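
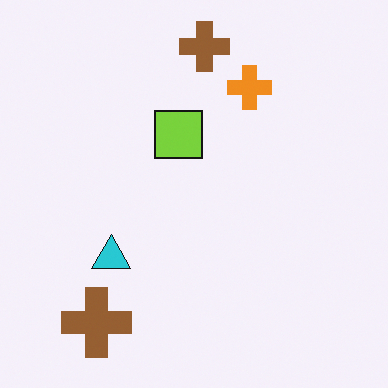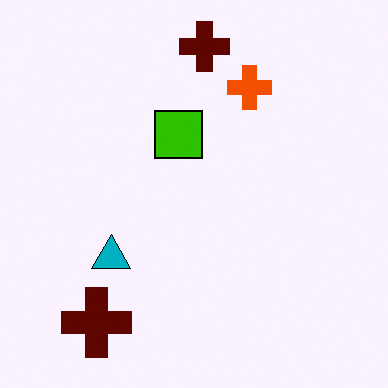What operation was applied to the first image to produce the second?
The transformation is: boosted in contrast.

Tones are pushed away from mid-grey across the whole image — a global contrast change.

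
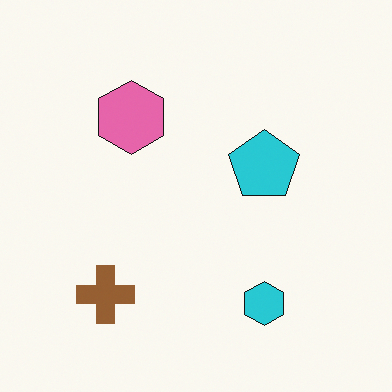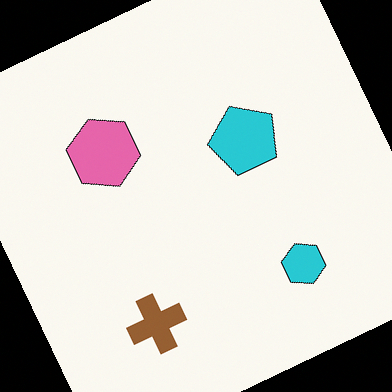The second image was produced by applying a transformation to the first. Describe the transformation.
Rotated counter-clockwise by a clearly visible amount.

Every shape is tilted by the same angle and the image corners show triangular fill wedges — a whole-image rotation by a non-right angle.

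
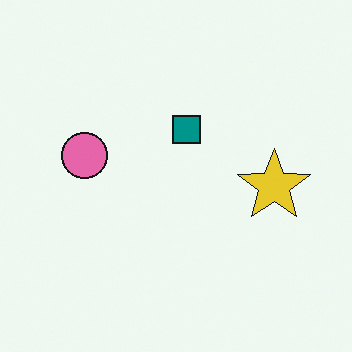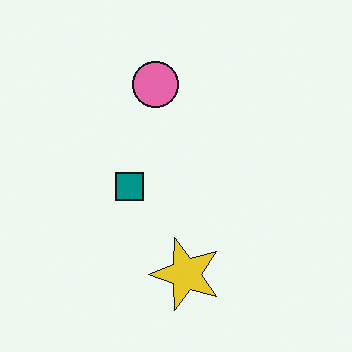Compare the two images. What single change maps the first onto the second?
The transformation is: transposed (reflected across the top-left ↔ bottom-right diagonal).

Shapes have swapped their row and column positions — what was in the top-right is now in the bottom-left — a diagonal reflection.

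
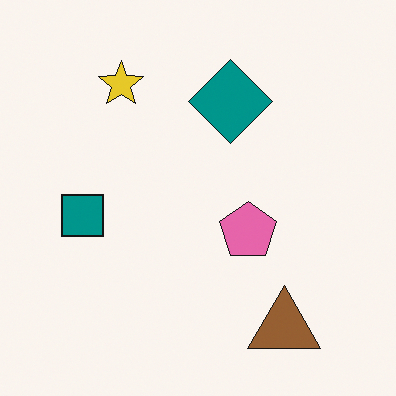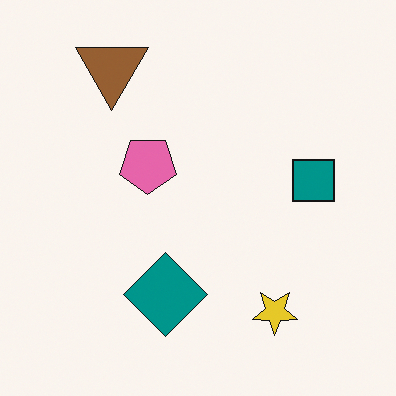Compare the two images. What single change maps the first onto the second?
The image was rotated 180°.

The brown triangle sits in the bottom-right of the first image and the top-left of the second — consistent with a whole-image 180° rotation.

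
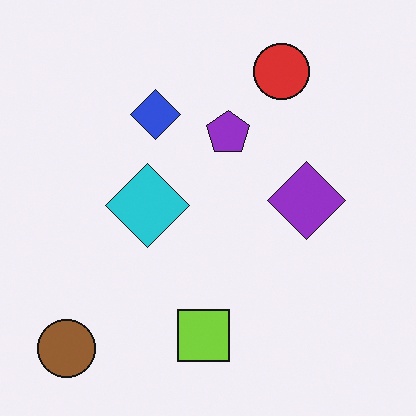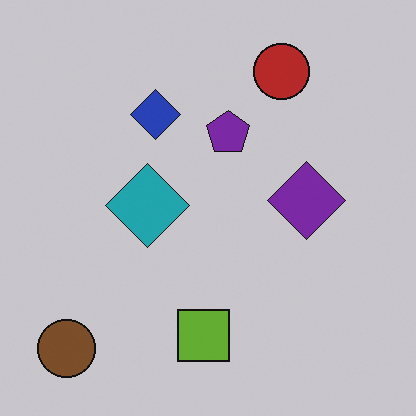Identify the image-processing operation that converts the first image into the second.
The image was darkened a little.

Every pixel — background and shapes alike — is uniformly darkened.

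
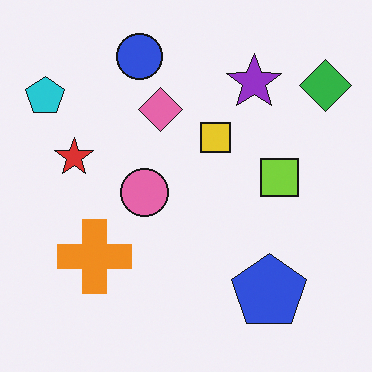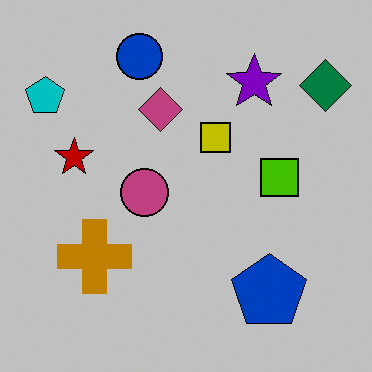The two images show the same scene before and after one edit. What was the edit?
The image was heavily posterized to just a handful of flat colors.

Each flat color has snapped to a coarser quantized level — most visibly, the near-white background has dropped to a flat grey.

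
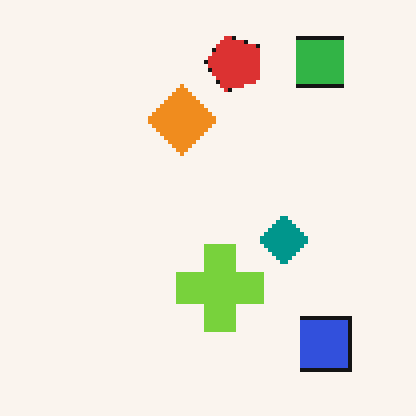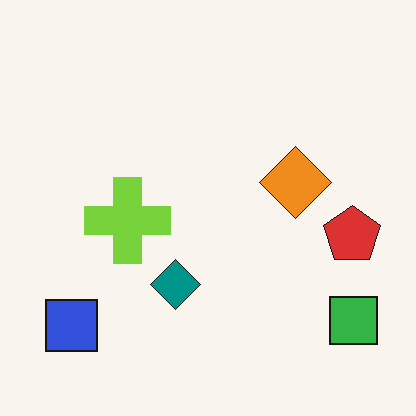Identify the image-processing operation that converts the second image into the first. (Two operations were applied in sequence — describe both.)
The transformation is: rotated 90° counter-clockwise, then lightly pixelated (a mild mosaic effect).

The green square sits in the bottom-right of the second image and the top-right of the first — consistent with a whole-image 90° counter-clockwise rotation. Shapes are reduced to large square blocks; fine edges and outlines are lost — a downscale-then-upscale (mosaic) effect.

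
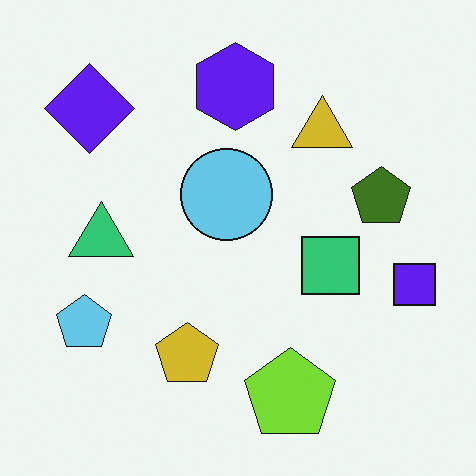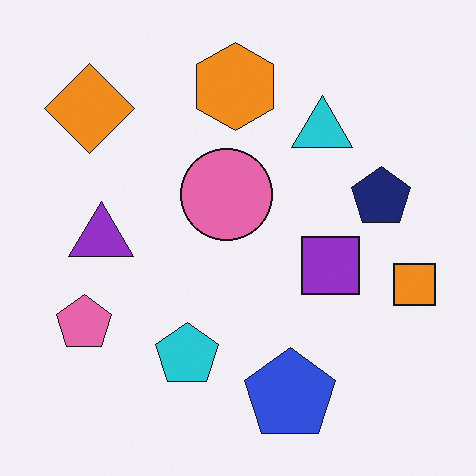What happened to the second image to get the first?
Hue-shifted by a large amount.

Every shape's color has rotated by the same amount around the hue wheel — a uniform hue shift.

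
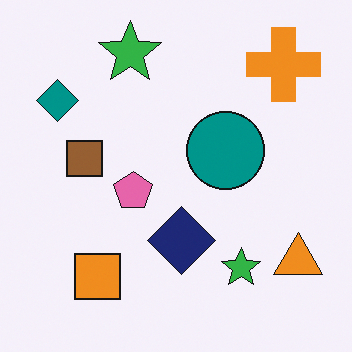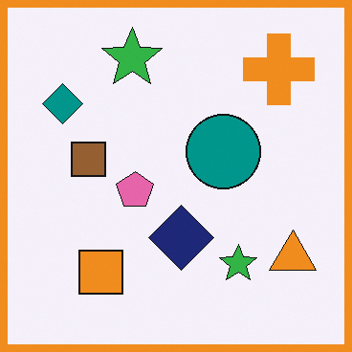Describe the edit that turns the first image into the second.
It was framed with a orange border.

A solid orange frame runs around the edge of the second image, with the content slightly shrunk inside it.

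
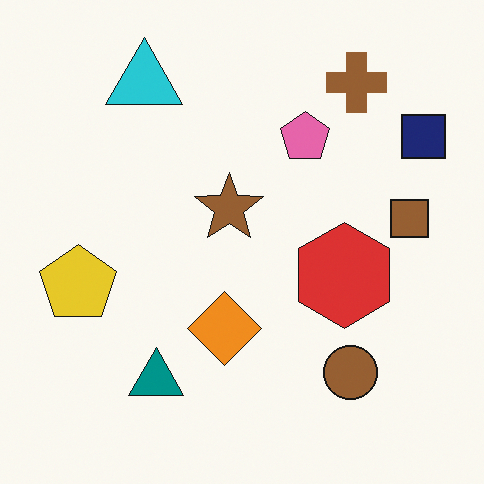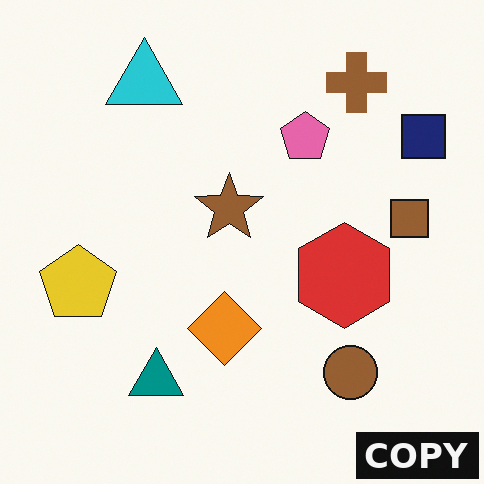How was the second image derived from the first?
The second image is the first watermarked with the text "COPY" in the lower-right corner.

A dark label reading "COPY" appears in the lower-right corner.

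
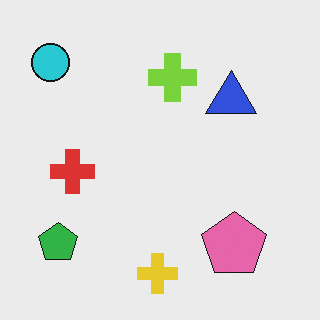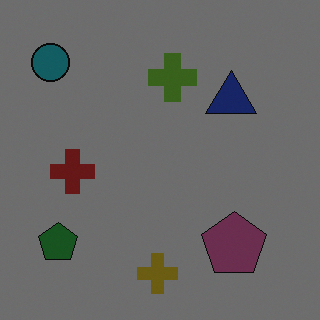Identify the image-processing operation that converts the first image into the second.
This is the original image substantially darkened.

Every pixel — background and shapes alike — is uniformly darkened.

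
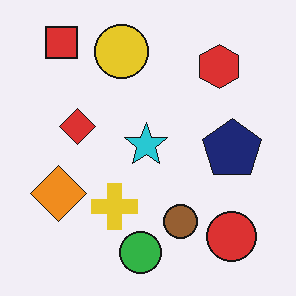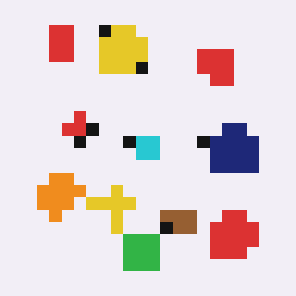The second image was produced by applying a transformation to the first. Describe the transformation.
The image was heavily pixelated into large blocks.

Shapes are reduced to large square blocks; fine edges and outlines are lost — a downscale-then-upscale (mosaic) effect.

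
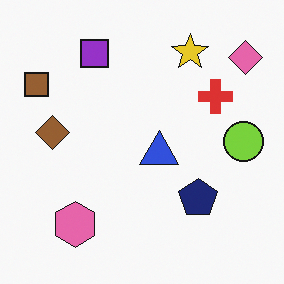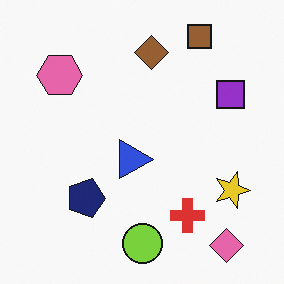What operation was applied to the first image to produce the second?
The second image is the first rotated 90° clockwise.

The pink diamond sits in the top-right of the first image and the bottom-right of the second — consistent with a whole-image 90° clockwise rotation.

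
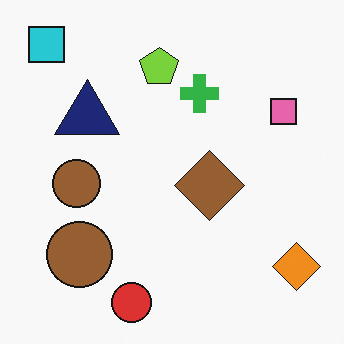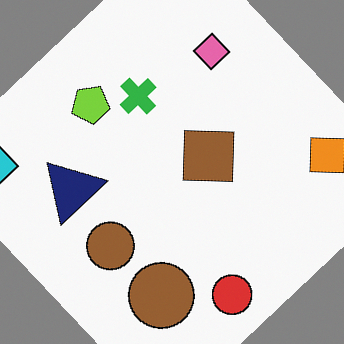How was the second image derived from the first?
The second image is the first rotated counter-clockwise by a large amount — several tens of degrees.

Every shape is tilted by the same angle and the image corners show triangular fill wedges — a whole-image rotation by a non-right angle.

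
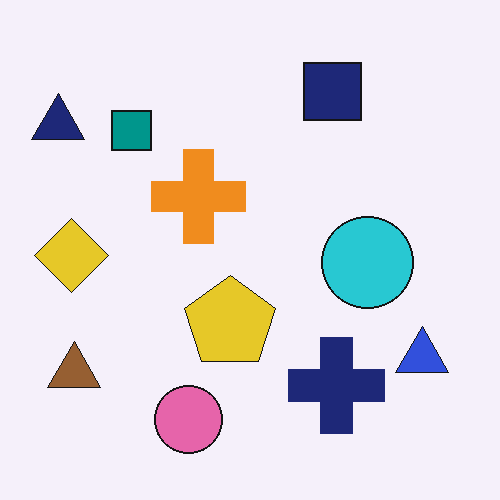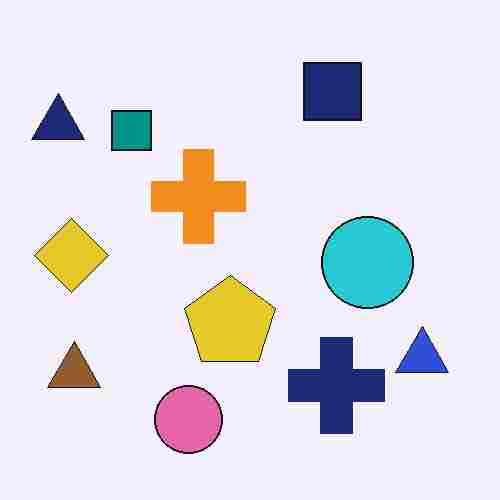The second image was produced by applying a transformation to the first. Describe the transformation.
Degraded with heavy JPEG compression.

Blocky 8×8 compression artifacts appear around shape edges and the flat background shows ringing — characteristic JPEG degradation.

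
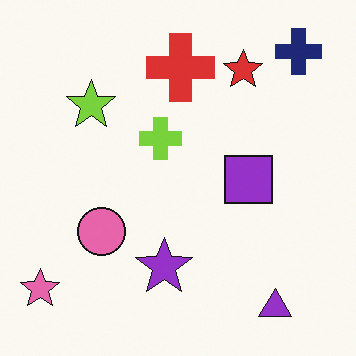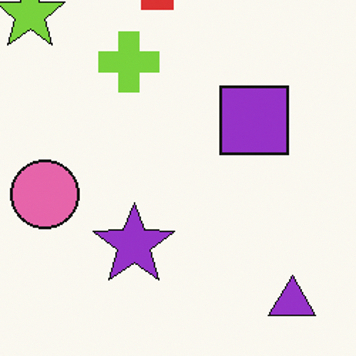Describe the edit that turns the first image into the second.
Cropped slightly and scaled back up.

The visible shapes are larger and the field of view is narrower; shapes near the original edges may be partly or wholly outside the frame — a crop-and-rescale.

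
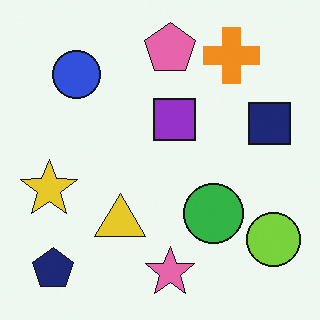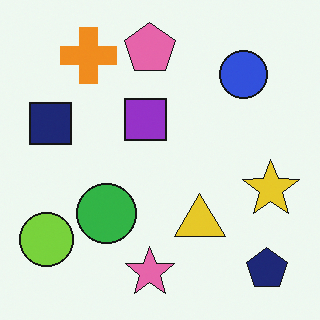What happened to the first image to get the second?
Flipped horizontally (left ↔ right).

The lime circle is in the bottom-right of the first image and the bottom-left of the second — shapes on opposite sides of the vertical midline have swapped in a mirror flip.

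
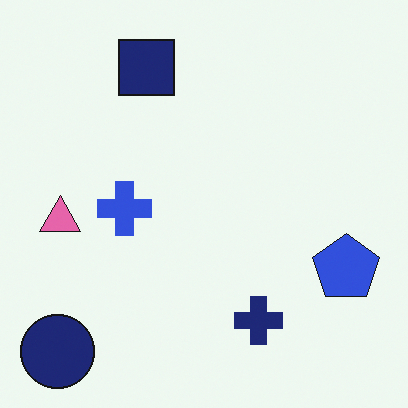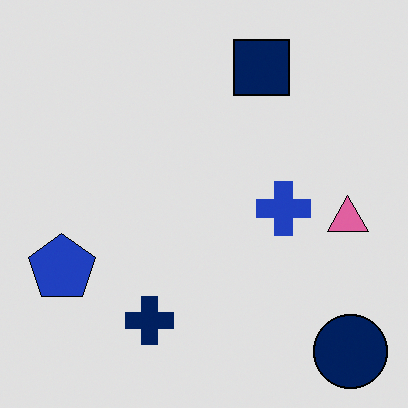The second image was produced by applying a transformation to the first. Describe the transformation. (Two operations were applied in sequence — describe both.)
The image was flipped horizontally (left ↔ right), then posterized to a reduced palette.

The navy circle is in the bottom-left of the first image and the bottom-right of the second — shapes on opposite sides of the vertical midline have swapped in a mirror flip. Each flat color has snapped to a coarser quantized level — most visibly, the near-white background has dropped to a flat grey.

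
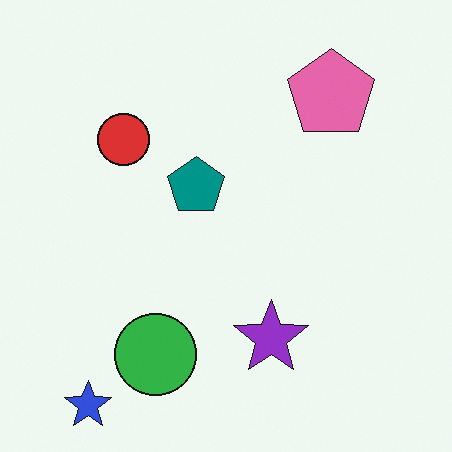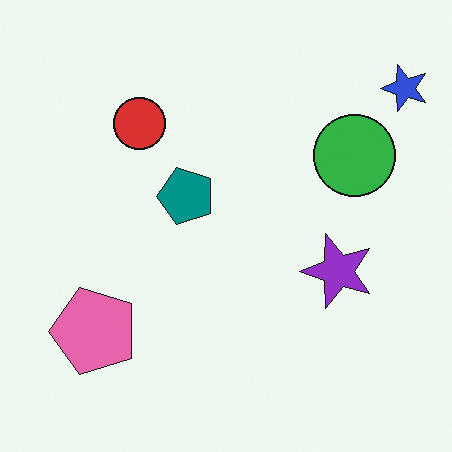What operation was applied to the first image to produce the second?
This is the original image transposed (reflected across the top-left ↔ bottom-right diagonal).

Shapes have swapped their row and column positions — what was in the top-right is now in the bottom-left — a diagonal reflection.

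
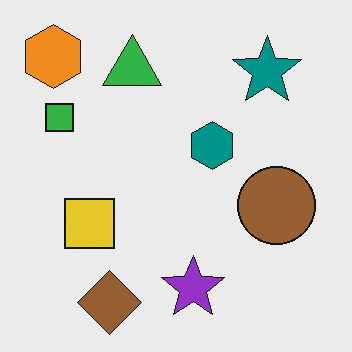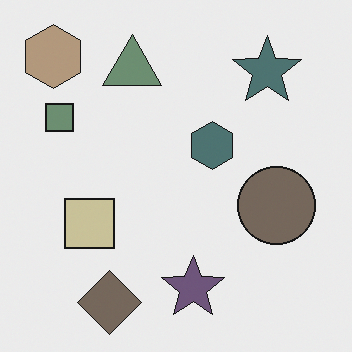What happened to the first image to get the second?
It was heavily desaturated.

All colors are more muted and greyish — a global saturation change.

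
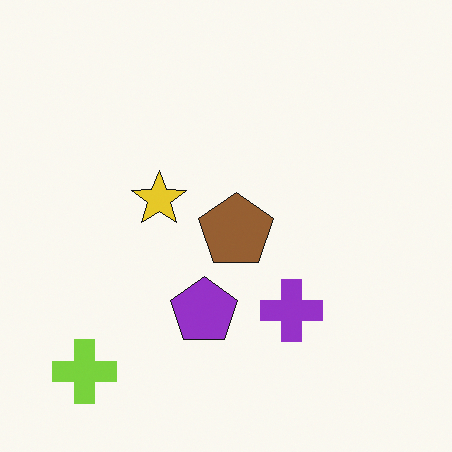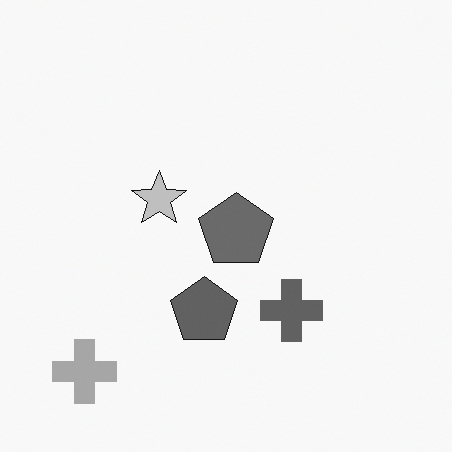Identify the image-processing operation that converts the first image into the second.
This is the original image converted to grayscale.

All color is removed — every shape is now a shade of grey.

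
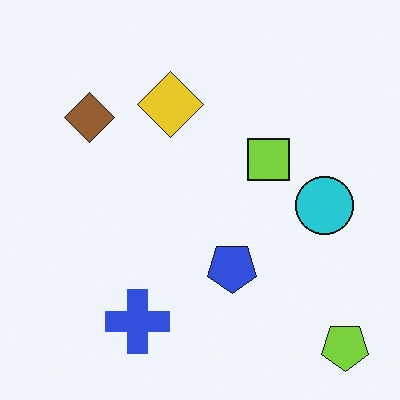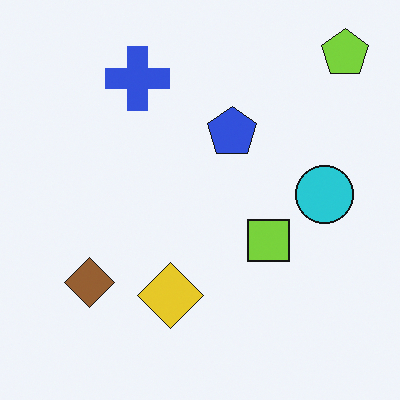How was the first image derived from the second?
It was flipped vertically (top ↔ bottom).

The lime pentagon is in the top-right of the second image and the bottom-right of the first — shapes on opposite sides of the horizontal midline have swapped in a mirror flip.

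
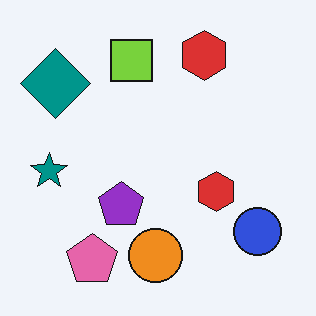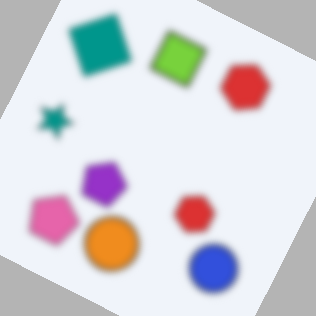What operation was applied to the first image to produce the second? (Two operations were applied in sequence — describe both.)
This is the original image moderately blurred, then rotated clockwise by a moderate amount.

Shape edges and outlines are uniformly softened across the whole image. Every shape is tilted by the same angle and the image corners show triangular fill wedges — a whole-image rotation by a non-right angle.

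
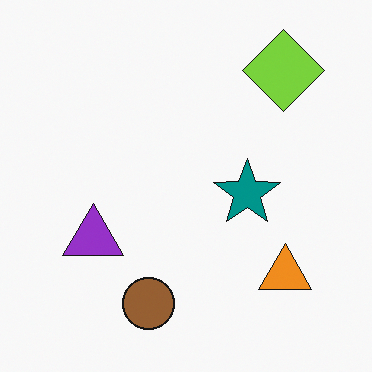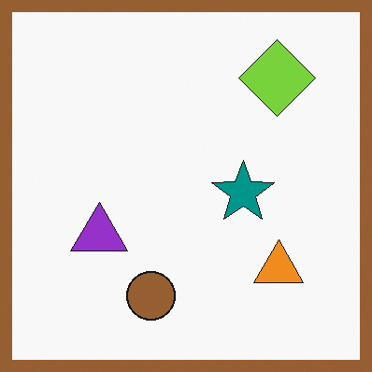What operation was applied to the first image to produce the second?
The image was framed with a brown border.

A solid brown frame runs around the edge of the second image, with the content slightly shrunk inside it.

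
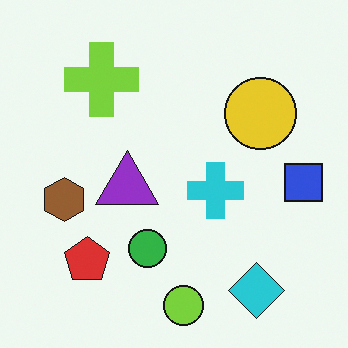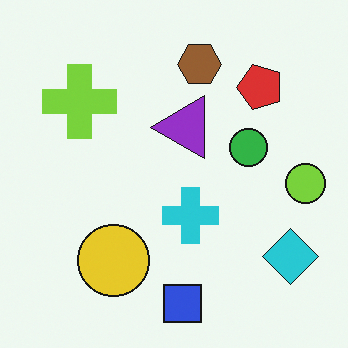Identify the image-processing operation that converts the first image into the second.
The transformation is: transposed (reflected across the top-left ↔ bottom-right diagonal).

Shapes have swapped their row and column positions — what was in the top-right is now in the bottom-left — a diagonal reflection.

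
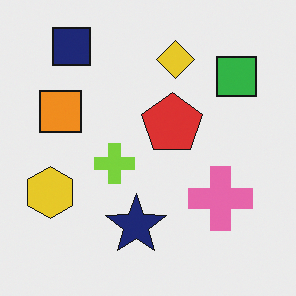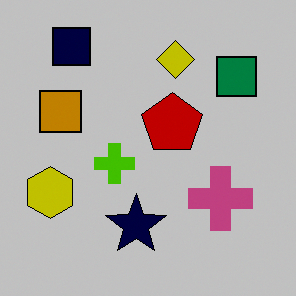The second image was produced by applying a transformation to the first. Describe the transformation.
Heavily posterized to just a handful of flat colors.

Each flat color has snapped to a coarser quantized level — most visibly, the near-white background has dropped to a flat grey.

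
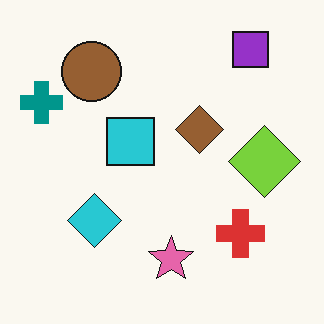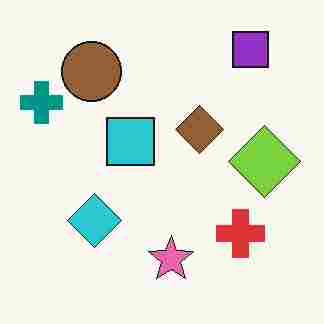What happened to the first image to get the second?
This is the original image heavily JPEG-compressed with obvious blocking artifacts.

Blocky 8×8 compression artifacts appear around shape edges and the flat background shows ringing — characteristic JPEG degradation.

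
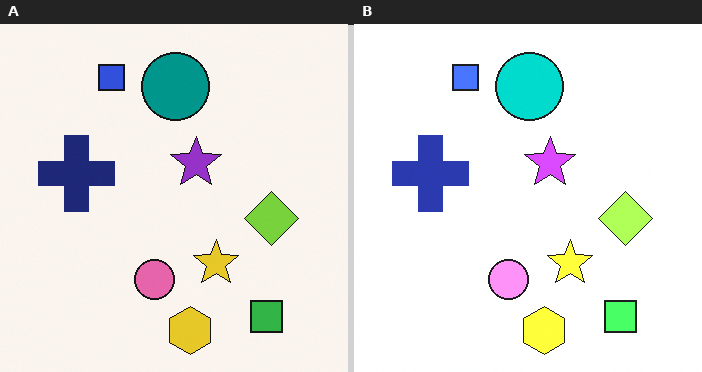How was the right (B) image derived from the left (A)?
Noticeably brightened.

Every pixel — background and shapes alike — is uniformly brightened.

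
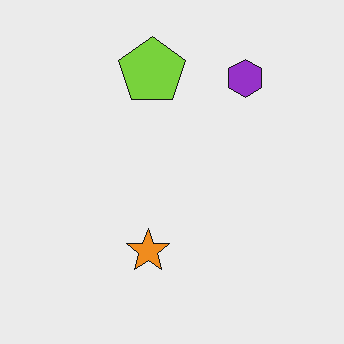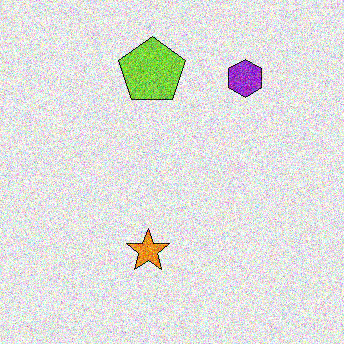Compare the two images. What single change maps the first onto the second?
The transformation is: degraded with a thick layer of grain.

Random speckle covers the whole image, including the flat background.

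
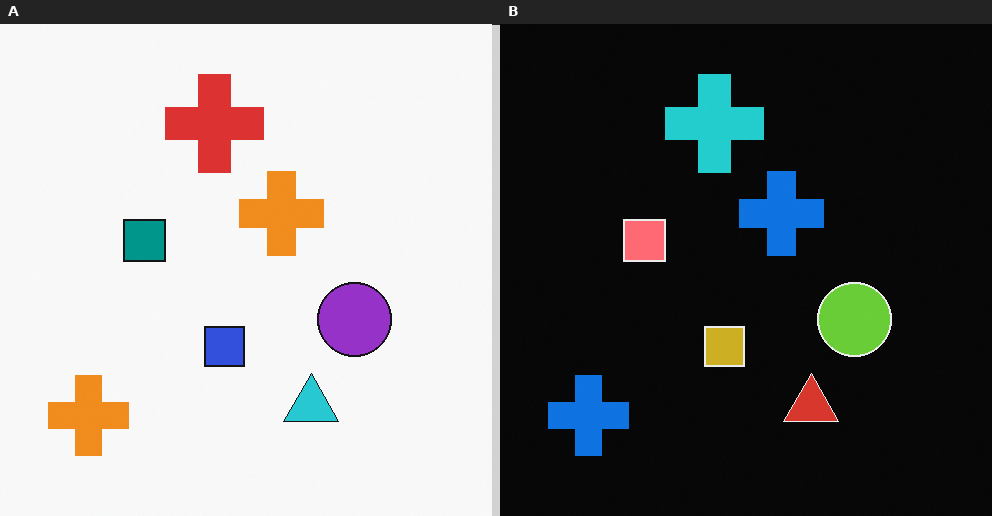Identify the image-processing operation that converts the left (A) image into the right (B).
Color-inverted (negative).

The light background has become dark and every shape's color is its complement — a photographic negative.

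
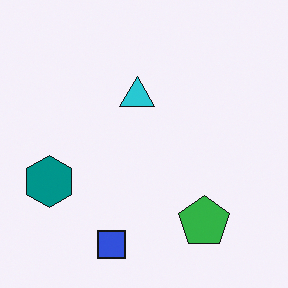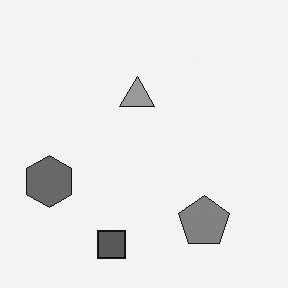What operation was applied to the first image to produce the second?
The image was converted to grayscale.

All color is removed — every shape is now a shade of grey.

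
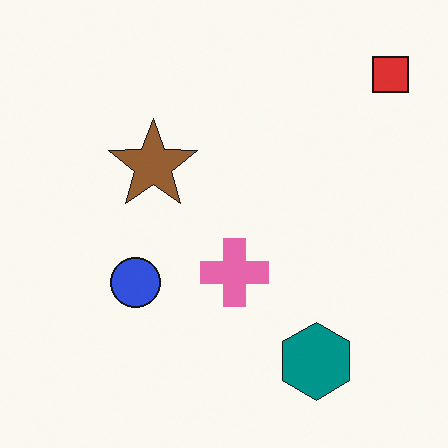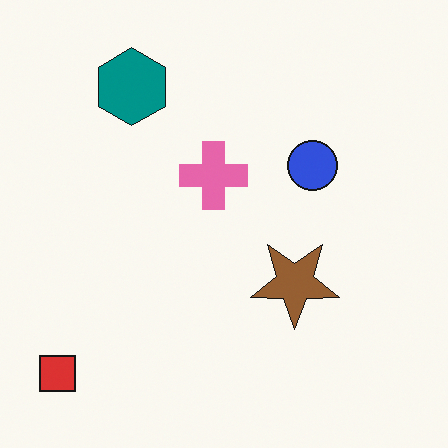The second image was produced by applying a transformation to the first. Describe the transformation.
It was rotated 180°.

The red square sits in the top-right of the first image and the bottom-left of the second — consistent with a whole-image 180° rotation.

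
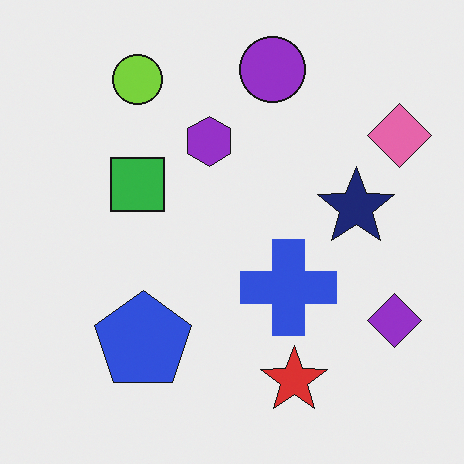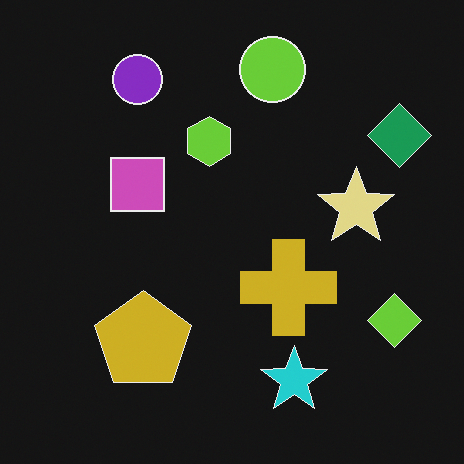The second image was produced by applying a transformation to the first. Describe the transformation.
It was color-inverted (negative).

The light background has become dark and every shape's color is its complement — a photographic negative.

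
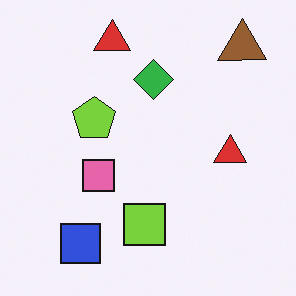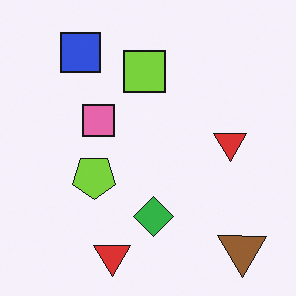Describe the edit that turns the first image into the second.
The image was flipped vertically (top ↔ bottom).

The brown triangle is in the top-right of the first image and the bottom-right of the second — shapes on opposite sides of the horizontal midline have swapped in a mirror flip.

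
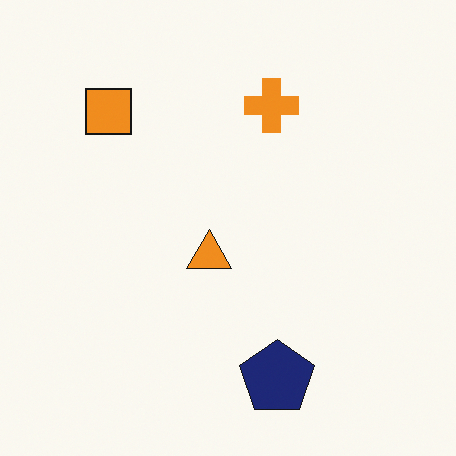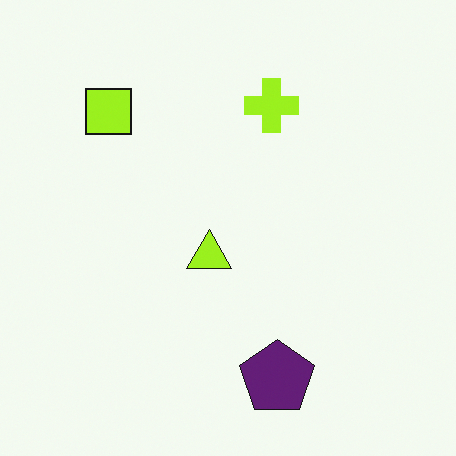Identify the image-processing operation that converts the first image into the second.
It was hue-shifted slightly.

Every shape's color has rotated by the same amount around the hue wheel — a uniform hue shift.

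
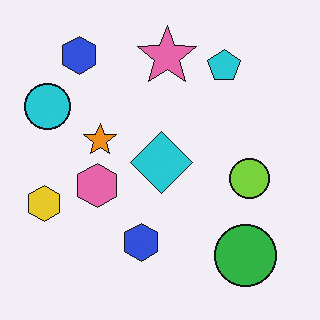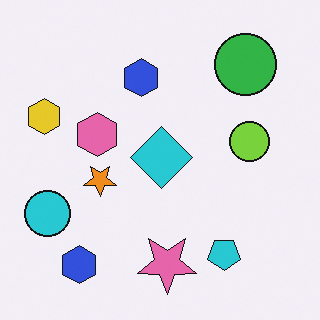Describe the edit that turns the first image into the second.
The second image is the first flipped vertically (top ↔ bottom).

The pink star is in the top of the first image and the bottom of the second — shapes on opposite sides of the horizontal midline have swapped in a mirror flip.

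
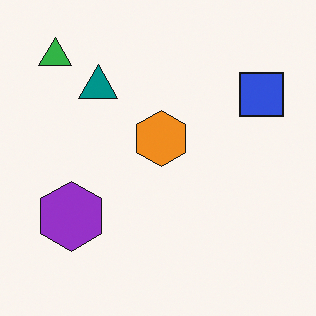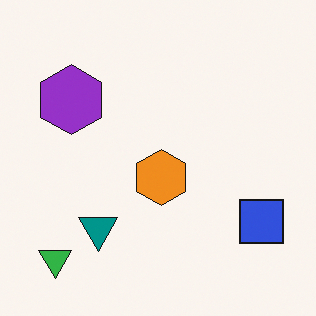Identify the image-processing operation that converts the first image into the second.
It was flipped vertically (top ↔ bottom).

The green triangle is in the top-left of the first image and the bottom-left of the second — shapes on opposite sides of the horizontal midline have swapped in a mirror flip.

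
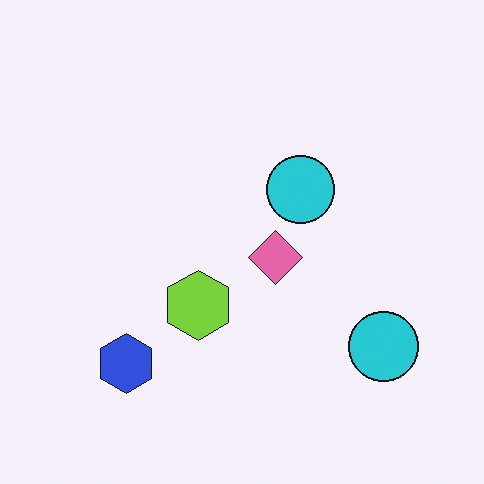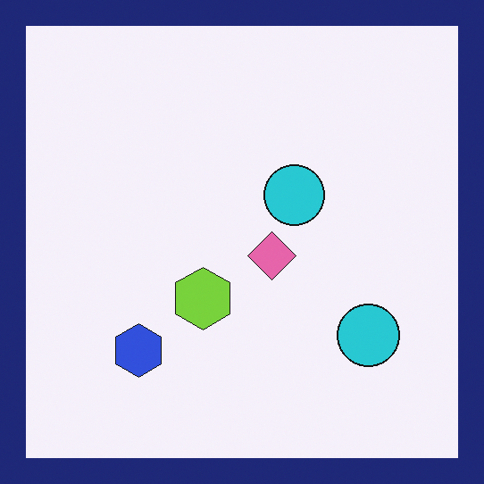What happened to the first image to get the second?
It was framed with a navy border.

A solid navy frame runs around the edge of the second image, with the content slightly shrunk inside it.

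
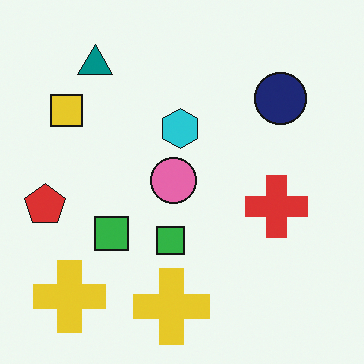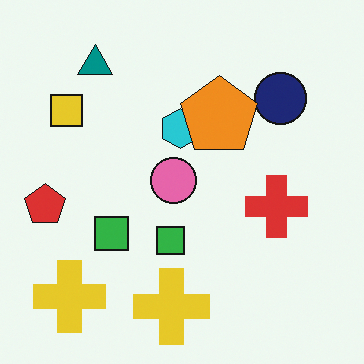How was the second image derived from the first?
This is the original image overlaid with an additional orange pentagon.

An orange pentagon appears in the second image that is absent from the first.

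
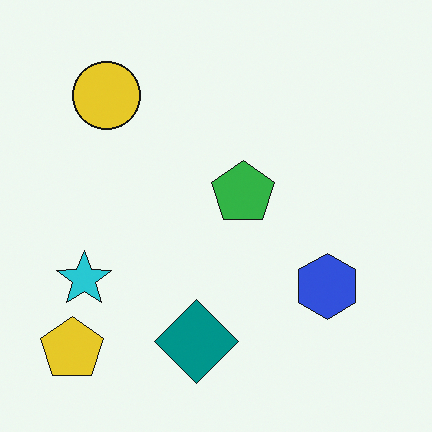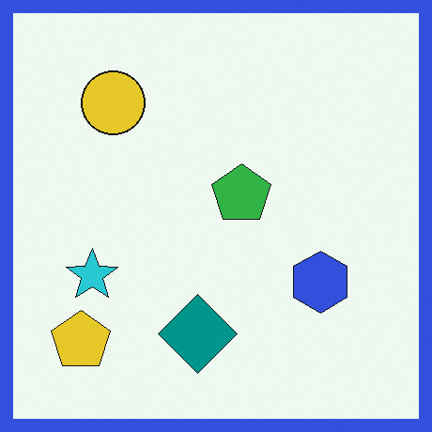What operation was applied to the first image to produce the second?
This is the original image framed with a blue border.

A solid blue frame runs around the edge of the second image, with the content slightly shrunk inside it.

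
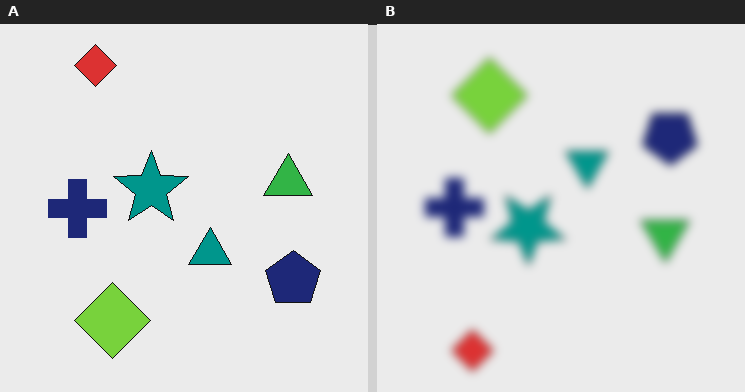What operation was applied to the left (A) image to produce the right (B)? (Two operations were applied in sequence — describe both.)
The image was flipped vertically (top ↔ bottom), then noticeably gaussian-blurred.

The red diamond is in the top-left of the left (A) image and the bottom-left of the right (B) — shapes on opposite sides of the horizontal midline have swapped in a mirror flip. Shape edges and outlines are uniformly softened across the whole image.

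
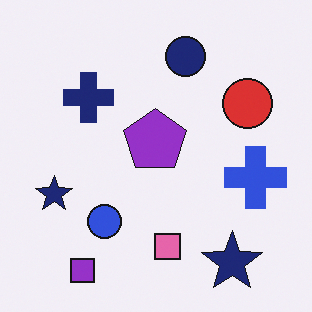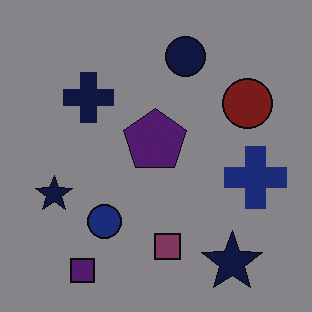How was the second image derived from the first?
It was substantially darkened.

Every pixel — background and shapes alike — is uniformly darkened.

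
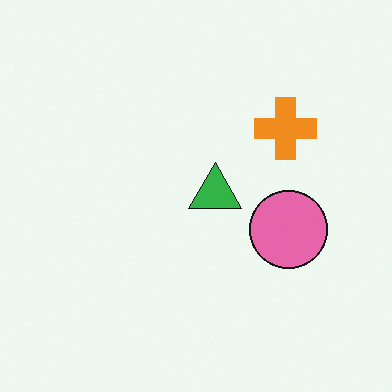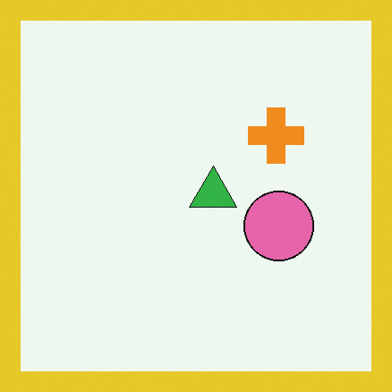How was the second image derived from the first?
This is the original image framed with a yellow border.

A solid yellow frame runs around the edge of the second image, with the content slightly shrunk inside it.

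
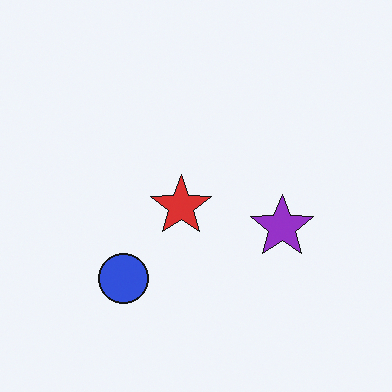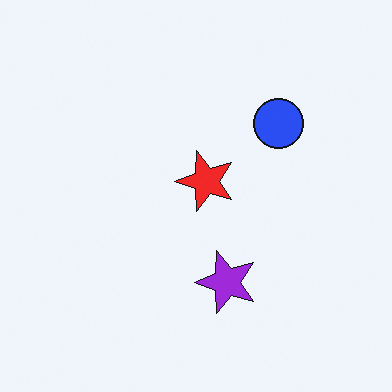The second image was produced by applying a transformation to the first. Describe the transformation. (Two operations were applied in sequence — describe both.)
The transformation is: transposed (reflected across the top-left ↔ bottom-right diagonal), then slightly oversaturated.

Shapes have swapped their row and column positions — what was in the top-right is now in the bottom-left — a diagonal reflection. All colors are more vivid — a global saturation change.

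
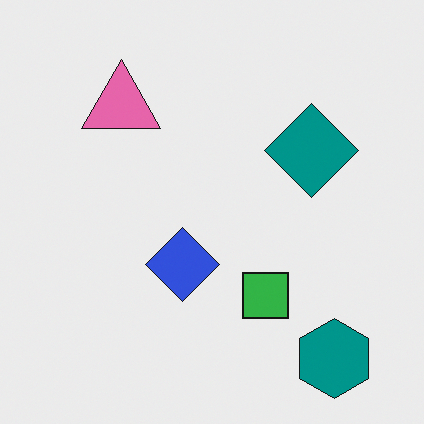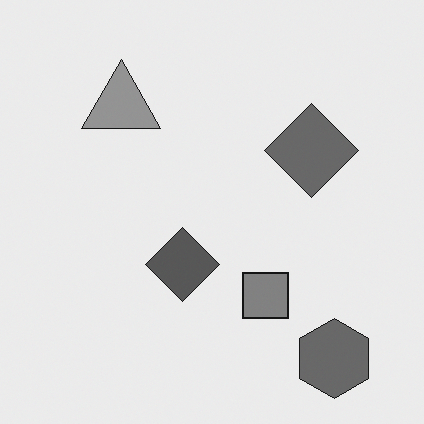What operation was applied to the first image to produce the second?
The transformation is: converted to grayscale.

All color is removed — every shape is now a shade of grey.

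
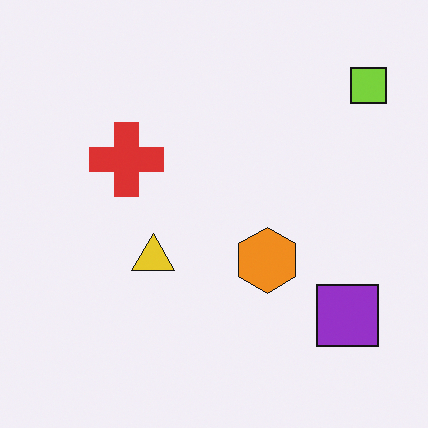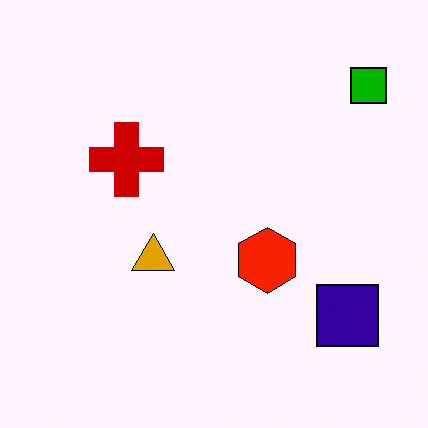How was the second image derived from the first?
The image was given much higher contrast.

Tones are pushed away from mid-grey across the whole image — a global contrast change.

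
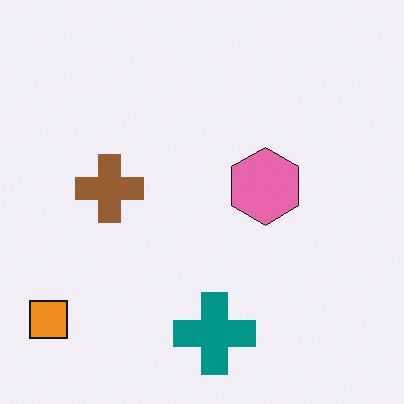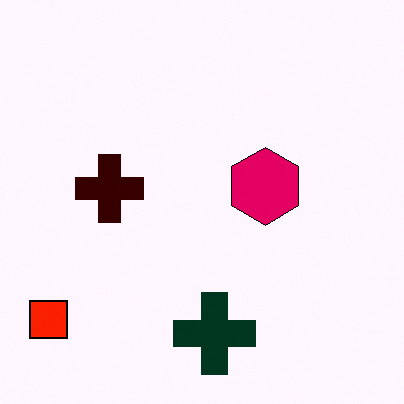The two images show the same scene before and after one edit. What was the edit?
It was given much higher contrast.

Tones are pushed away from mid-grey across the whole image — a global contrast change.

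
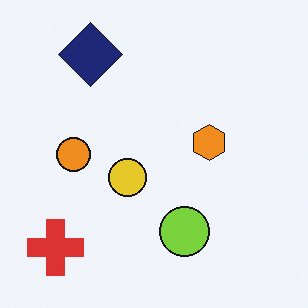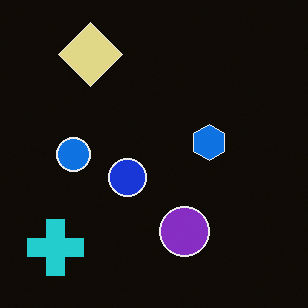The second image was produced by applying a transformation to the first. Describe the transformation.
The transformation is: color-inverted (negative).

The light background has become dark and every shape's color is its complement — a photographic negative.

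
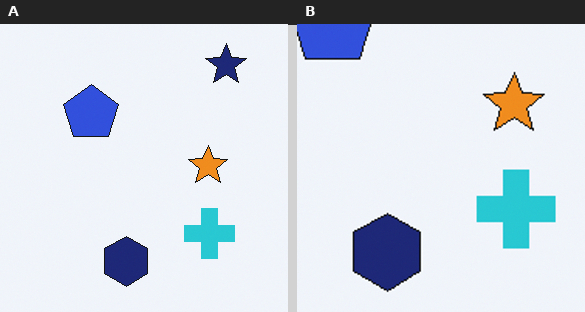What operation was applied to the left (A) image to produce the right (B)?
Cropped slightly and scaled back up.

The visible shapes are larger and the field of view is narrower; shapes near the original edges may be partly or wholly outside the frame — a crop-and-rescale.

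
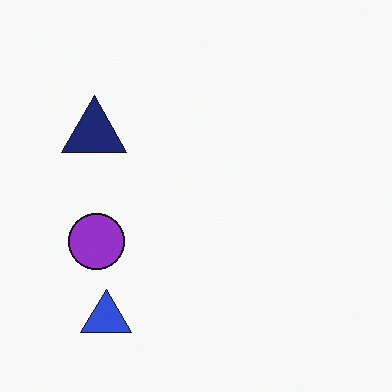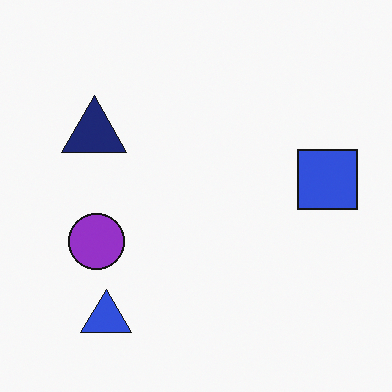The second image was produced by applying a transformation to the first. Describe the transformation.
This is the original image overlaid with an additional blue square.

A blue square appears in the second image that is absent from the first.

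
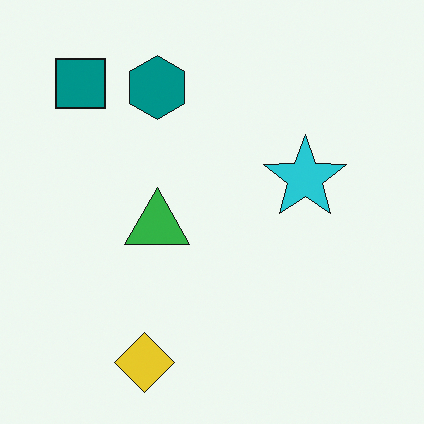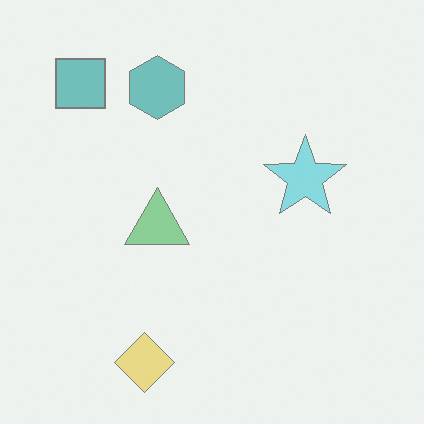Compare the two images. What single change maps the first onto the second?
The image was given much lower contrast.

Tones are pushed toward mid-grey across the whole image — a global contrast change.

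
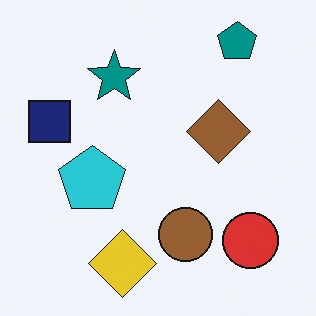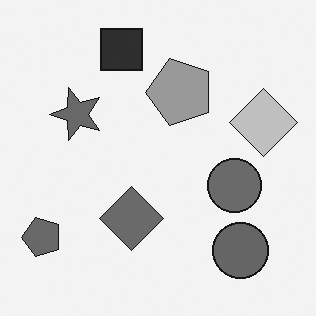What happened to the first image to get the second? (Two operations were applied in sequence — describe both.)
The transformation is: transposed (reflected across the top-left ↔ bottom-right diagonal), then converted to grayscale.

Shapes have swapped their row and column positions — what was in the top-right is now in the bottom-left — a diagonal reflection. All color is removed — every shape is now a shade of grey.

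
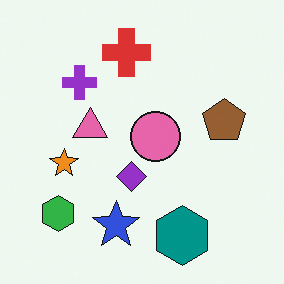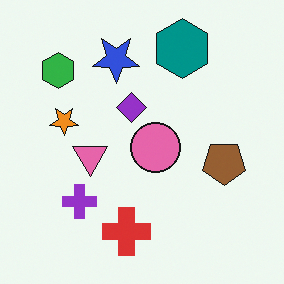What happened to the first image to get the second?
Flipped vertically (top ↔ bottom).

The teal hexagon is in the bottom of the first image and the top of the second — shapes on opposite sides of the horizontal midline have swapped in a mirror flip.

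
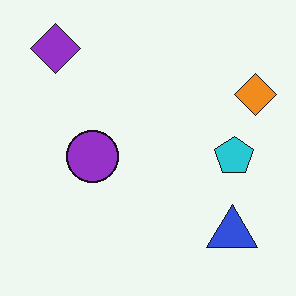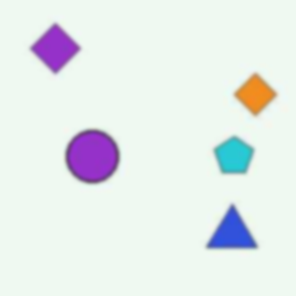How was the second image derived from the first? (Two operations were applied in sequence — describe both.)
The transformation is: JPEG-compressed with visible artifacts, then given a subtle gaussian blur.

Blocky 8×8 compression artifacts appear around shape edges and the flat background shows ringing — characteristic JPEG degradation. Shape edges and outlines are uniformly softened across the whole image.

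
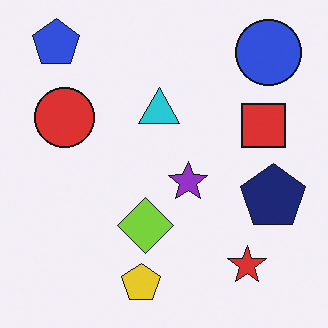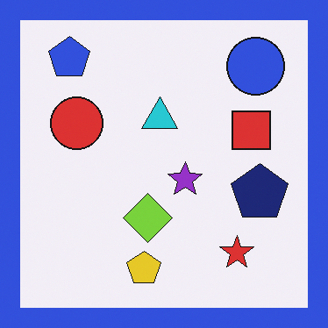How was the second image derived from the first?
The second image is the first framed with a blue border.

A solid blue frame runs around the edge of the second image, with the content slightly shrunk inside it.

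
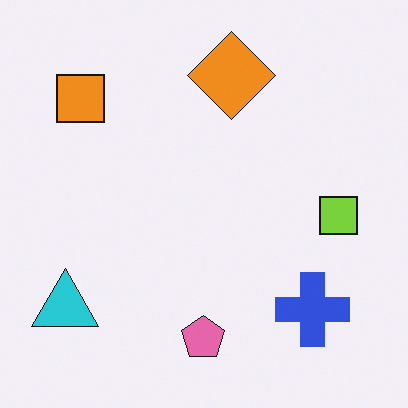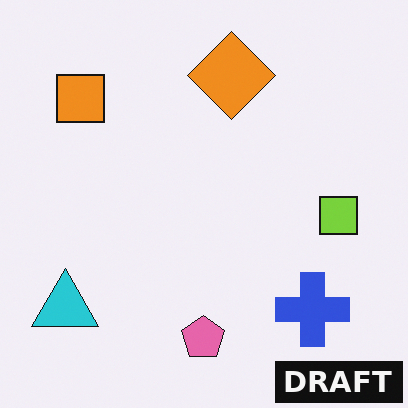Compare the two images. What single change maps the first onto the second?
The second image is the first watermarked with the text "DRAFT" in the lower-right corner.

A dark label reading "DRAFT" appears in the lower-right corner.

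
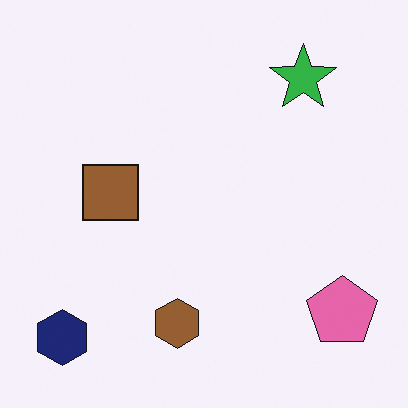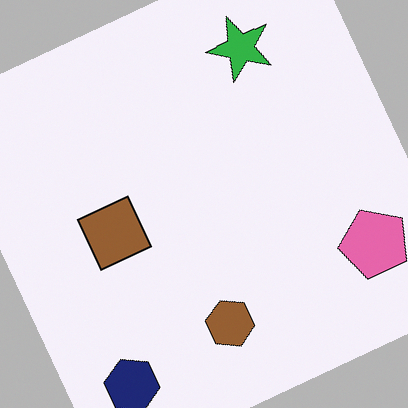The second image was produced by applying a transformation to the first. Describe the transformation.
This is the original image rotated counter-clockwise by a moderate amount.

Every shape is tilted by the same angle and the image corners show triangular fill wedges — a whole-image rotation by a non-right angle.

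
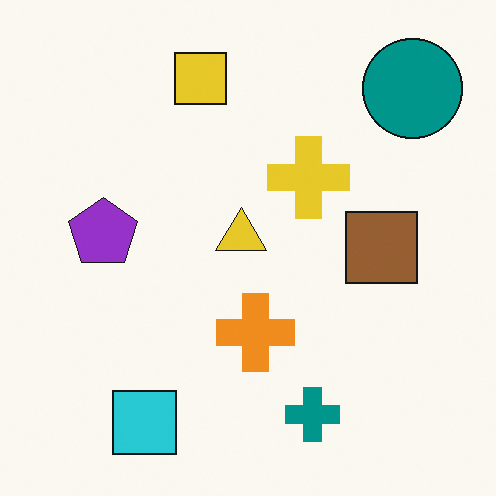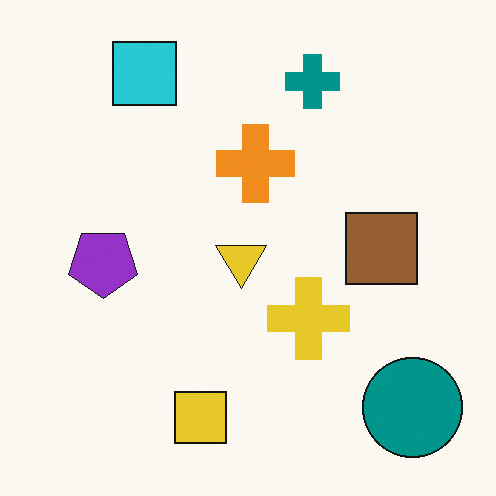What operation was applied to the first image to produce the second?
The image was flipped vertically (top ↔ bottom).

The cyan square is in the bottom-left of the first image and the top-left of the second — shapes on opposite sides of the horizontal midline have swapped in a mirror flip.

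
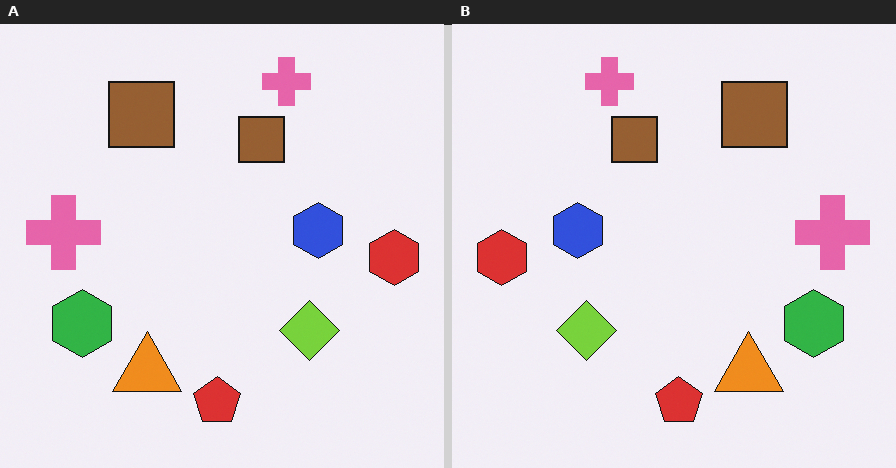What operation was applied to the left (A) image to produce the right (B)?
Flipped horizontally (left ↔ right).

The red hexagon is in the right of the left (A) image and the left of the right (B) — shapes on opposite sides of the vertical midline have swapped in a mirror flip.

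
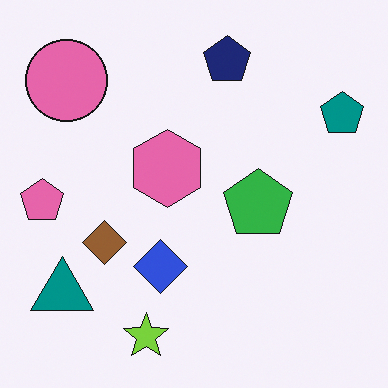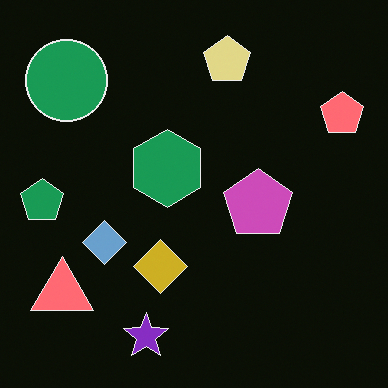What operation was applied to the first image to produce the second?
The image was color-inverted (negative).

The light background has become dark and every shape's color is its complement — a photographic negative.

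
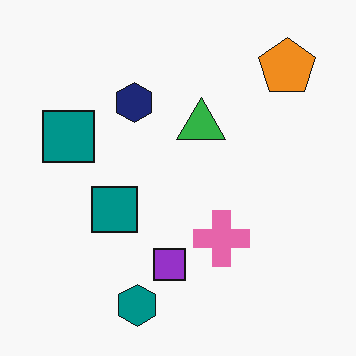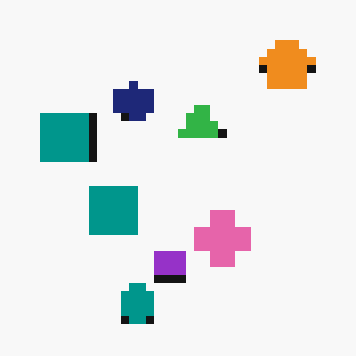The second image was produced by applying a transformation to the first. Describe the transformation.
The image was pixelated into visible square blocks.

Shapes are reduced to large square blocks; fine edges and outlines are lost — a downscale-then-upscale (mosaic) effect.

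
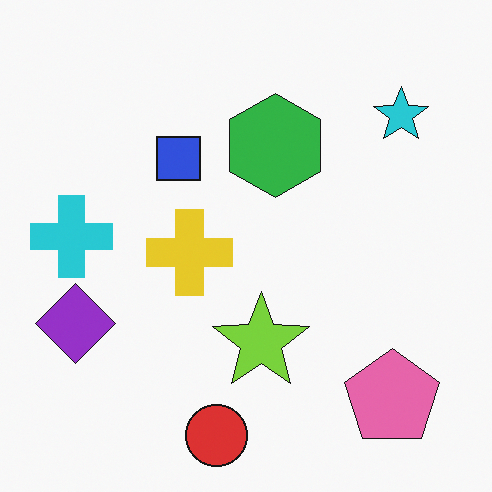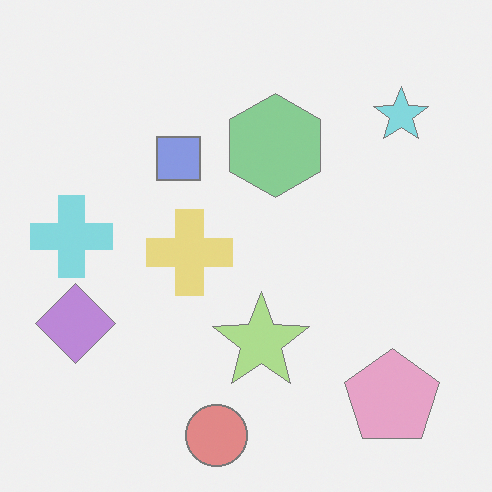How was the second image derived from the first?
It was washed out (contrast reduced).

Tones are pushed toward mid-grey across the whole image — a global contrast change.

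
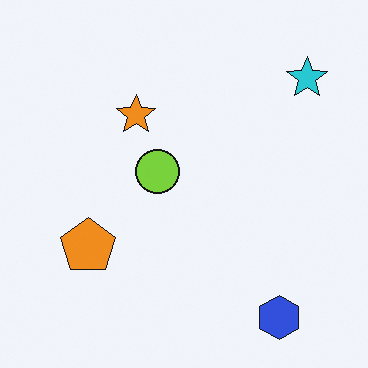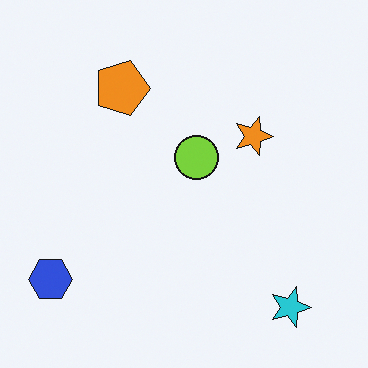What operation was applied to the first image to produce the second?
It was rotated 90° clockwise.

The blue hexagon sits in the bottom-right of the first image and the bottom-left of the second — consistent with a whole-image 90° clockwise rotation.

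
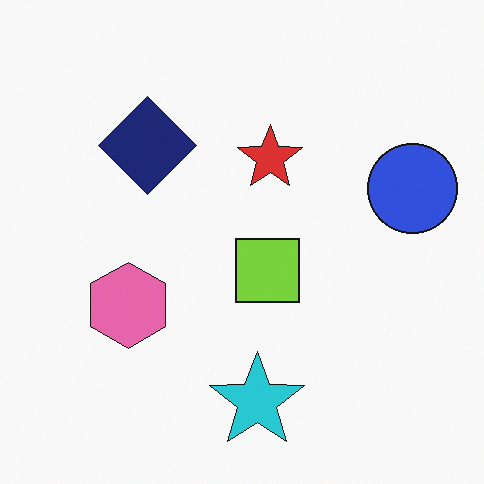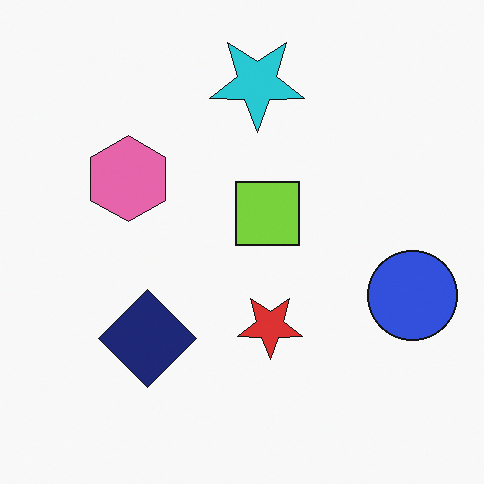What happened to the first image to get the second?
The second image is the first flipped vertically (top ↔ bottom).

The cyan star is in the bottom of the first image and the top of the second — shapes on opposite sides of the horizontal midline have swapped in a mirror flip.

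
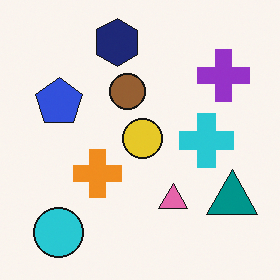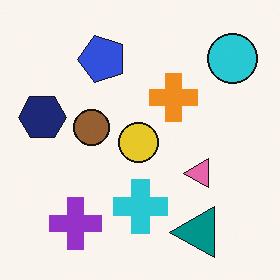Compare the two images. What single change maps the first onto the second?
The second image is the first transposed (reflected across the top-left ↔ bottom-right diagonal).

Shapes have swapped their row and column positions — what was in the top-right is now in the bottom-left — a diagonal reflection.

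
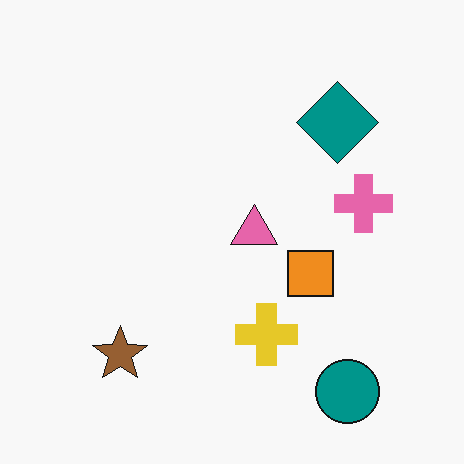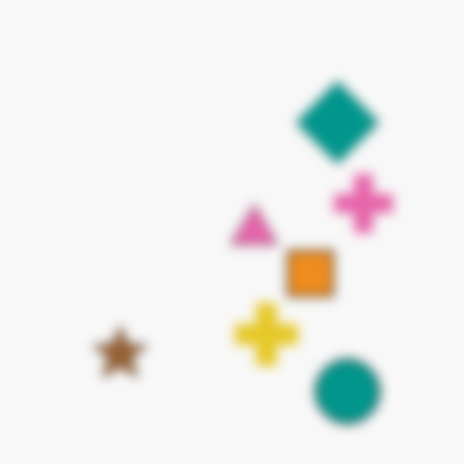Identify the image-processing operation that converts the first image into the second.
The transformation is: strongly gaussian-blurred.

Shape edges and outlines are uniformly softened across the whole image.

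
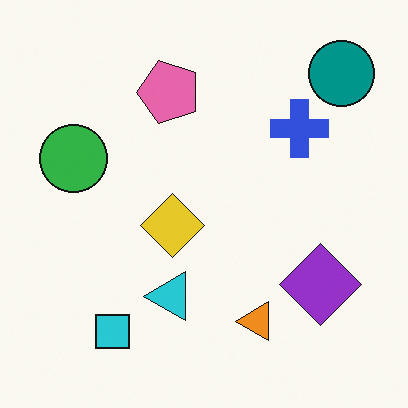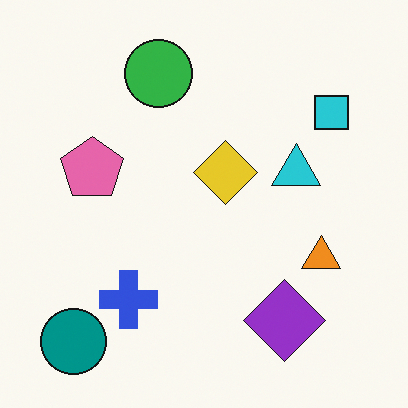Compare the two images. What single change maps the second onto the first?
It was transposed (reflected across the top-left ↔ bottom-right diagonal).

Shapes have swapped their row and column positions — what was in the top-right is now in the bottom-left — a diagonal reflection.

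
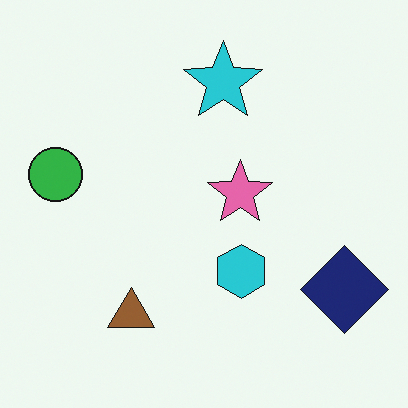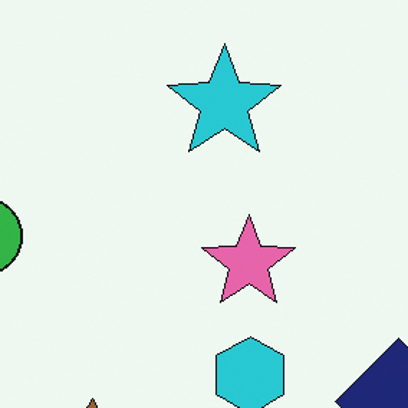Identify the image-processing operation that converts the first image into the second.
Cropped slightly and scaled back up.

The visible shapes are larger and the field of view is narrower; shapes near the original edges may be partly or wholly outside the frame — a crop-and-rescale.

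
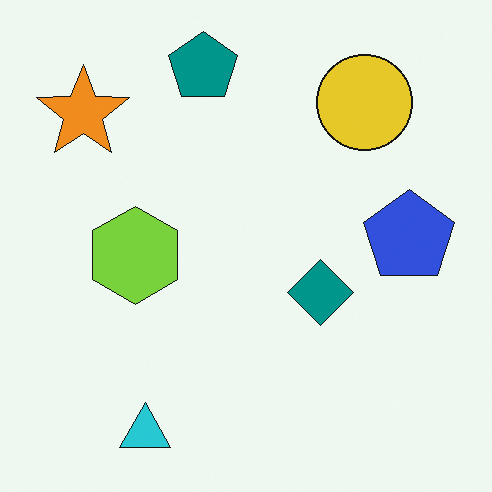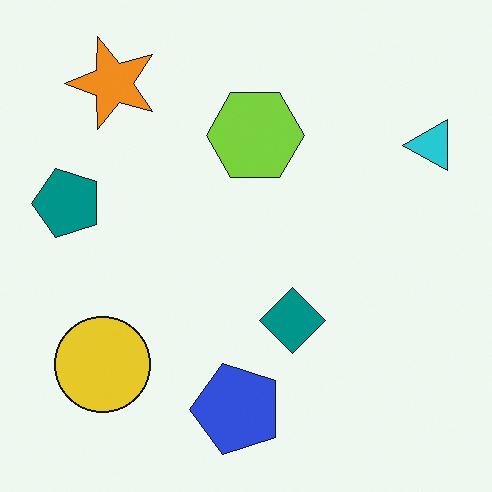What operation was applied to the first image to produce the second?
Transposed (reflected across the top-left ↔ bottom-right diagonal).

Shapes have swapped their row and column positions — what was in the top-right is now in the bottom-left — a diagonal reflection.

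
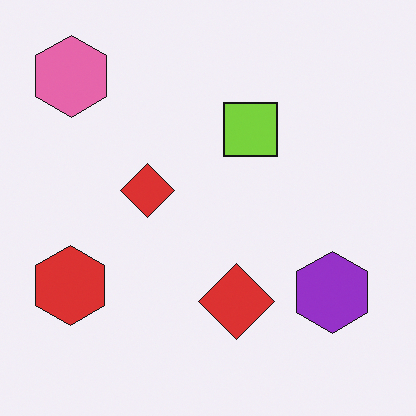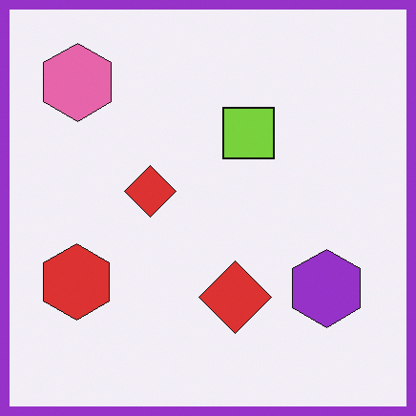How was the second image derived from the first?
This is the original image framed with a purple border.

A solid purple frame runs around the edge of the second image, with the content slightly shrunk inside it.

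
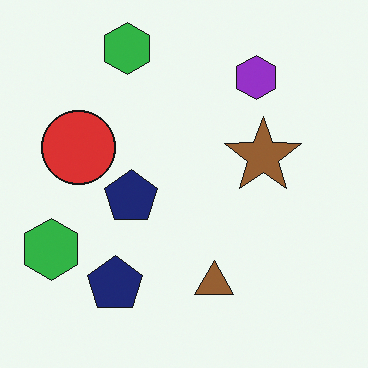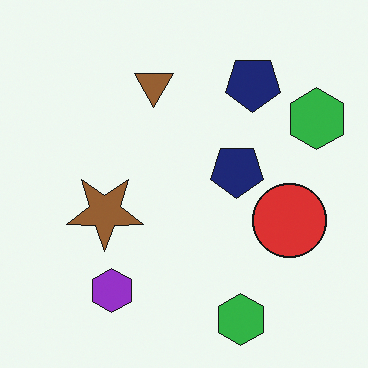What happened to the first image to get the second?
The image was rotated 180°.

The purple hexagon sits in the top-right of the first image and the bottom-left of the second — consistent with a whole-image 180° rotation.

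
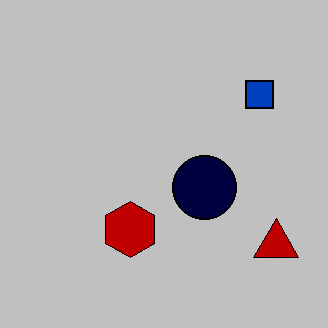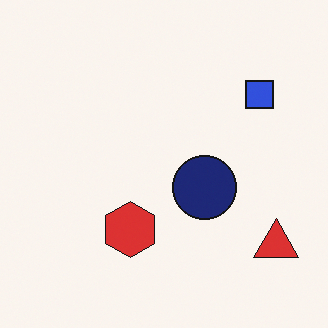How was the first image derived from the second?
The first image is the second heavily posterized to just a handful of flat colors.

Each flat color has snapped to a coarser quantized level — most visibly, the near-white background has dropped to a flat grey.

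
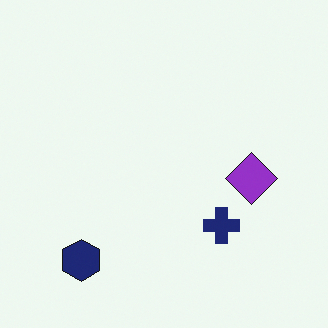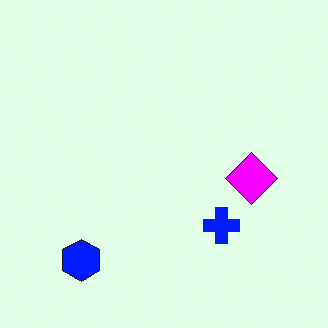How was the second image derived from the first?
This is the original image heavily oversaturated.

All colors are more vivid — a global saturation change.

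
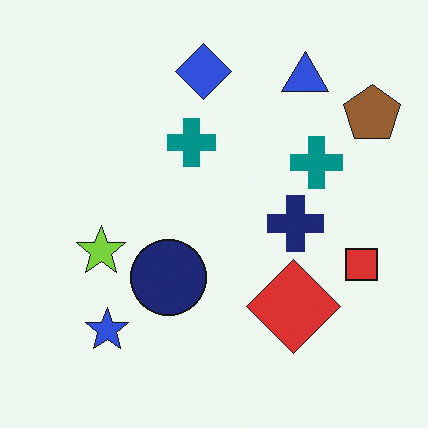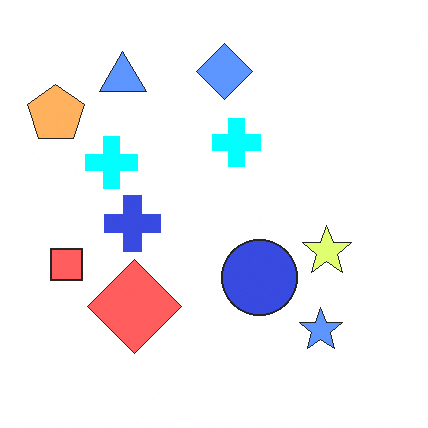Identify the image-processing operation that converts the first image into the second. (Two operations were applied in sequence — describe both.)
Flipped horizontally (left ↔ right), then substantially brightened.

The brown pentagon is in the top-right of the first image and the top-left of the second — shapes on opposite sides of the vertical midline have swapped in a mirror flip. Every pixel — background and shapes alike — is uniformly brightened.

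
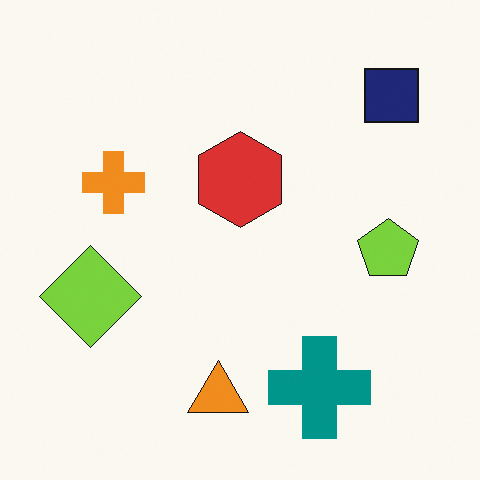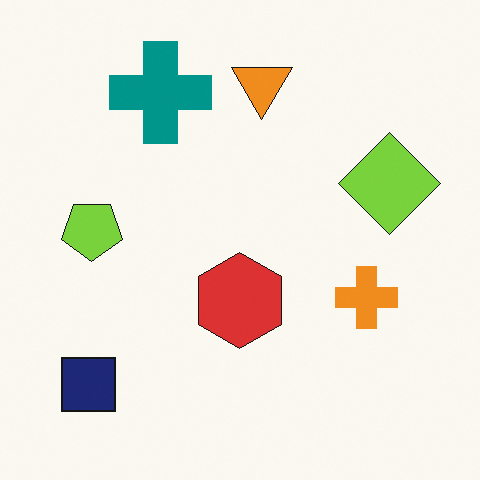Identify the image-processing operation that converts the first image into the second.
The second image is the first rotated 180°.

The navy square sits in the top-right of the first image and the bottom-left of the second — consistent with a whole-image 180° rotation.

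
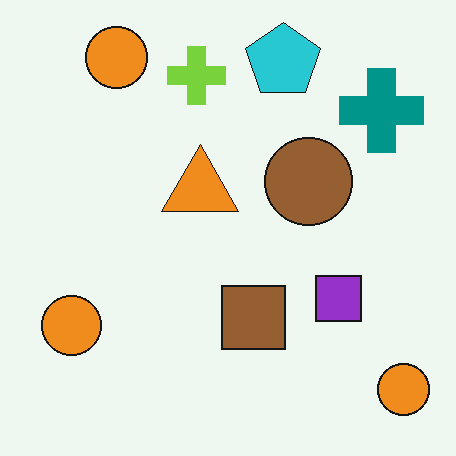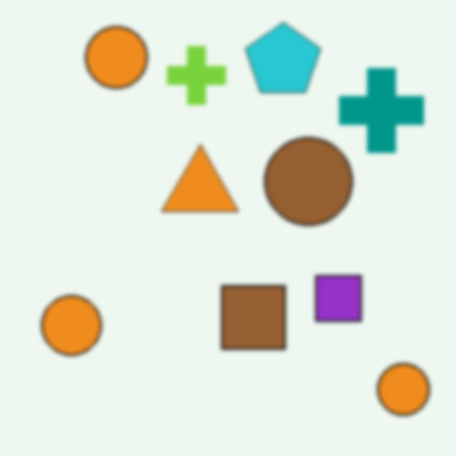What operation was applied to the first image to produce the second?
Lightly blurred.

Shape edges and outlines are uniformly softened across the whole image.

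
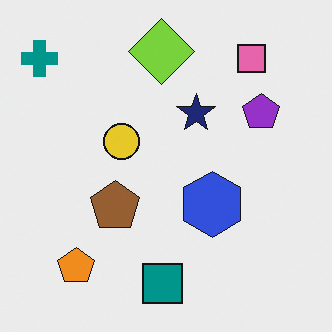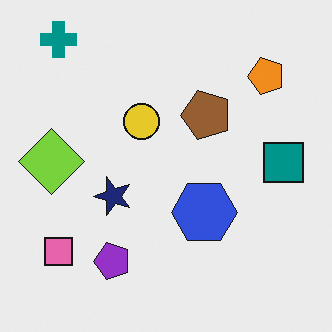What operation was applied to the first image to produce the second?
It was transposed (reflected across the top-left ↔ bottom-right diagonal).

Shapes have swapped their row and column positions — what was in the top-right is now in the bottom-left — a diagonal reflection.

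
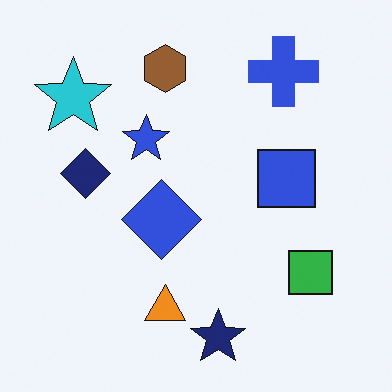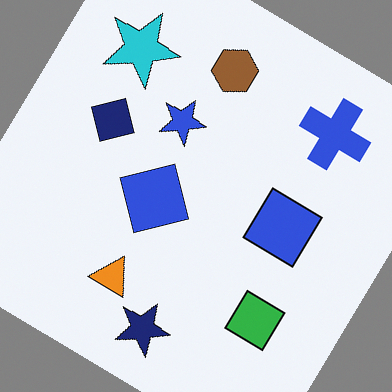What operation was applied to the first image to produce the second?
The image was rotated clockwise by a large amount — several tens of degrees.

Every shape is tilted by the same angle and the image corners show triangular fill wedges — a whole-image rotation by a non-right angle.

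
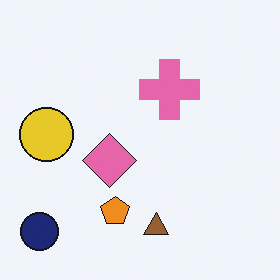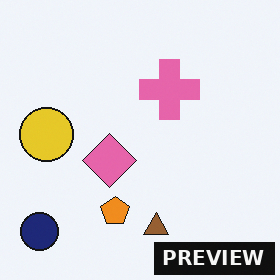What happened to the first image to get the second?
The transformation is: watermarked with the text "PREVIEW" in the lower-right corner.

A dark label reading "PREVIEW" appears in the lower-right corner.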